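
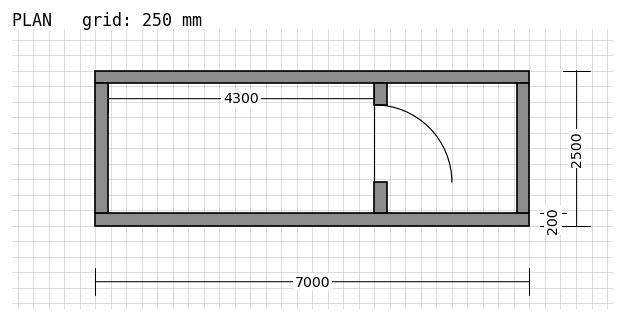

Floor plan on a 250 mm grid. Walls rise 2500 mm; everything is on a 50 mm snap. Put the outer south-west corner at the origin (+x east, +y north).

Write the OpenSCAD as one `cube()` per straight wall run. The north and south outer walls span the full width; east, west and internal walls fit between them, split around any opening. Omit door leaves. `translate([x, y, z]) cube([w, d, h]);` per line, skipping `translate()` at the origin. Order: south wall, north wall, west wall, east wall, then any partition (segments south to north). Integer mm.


cube([7000, 200, 2500]);
translate([0, 2300, 0]) cube([7000, 200, 2500]);
translate([0, 200, 0]) cube([200, 2100, 2500]);
translate([6800, 200, 0]) cube([200, 2100, 2500]);
translate([4500, 200, 0]) cube([200, 500, 2500]);
translate([4500, 1950, 0]) cube([200, 350, 2500]);


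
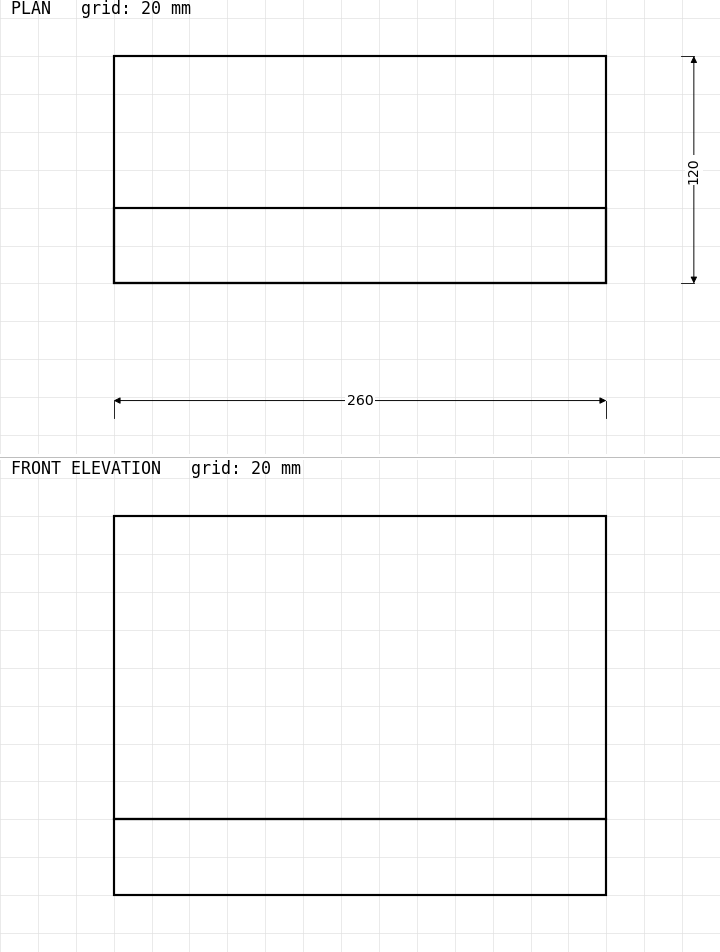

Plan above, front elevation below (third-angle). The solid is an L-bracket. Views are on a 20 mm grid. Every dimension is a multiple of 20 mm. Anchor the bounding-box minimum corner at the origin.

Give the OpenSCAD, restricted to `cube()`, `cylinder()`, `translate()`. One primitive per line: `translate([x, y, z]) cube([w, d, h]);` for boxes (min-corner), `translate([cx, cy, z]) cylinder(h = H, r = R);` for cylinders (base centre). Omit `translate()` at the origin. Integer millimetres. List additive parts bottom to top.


cube([260, 120, 40]);
translate([0, 0, 40]) cube([260, 40, 160]);


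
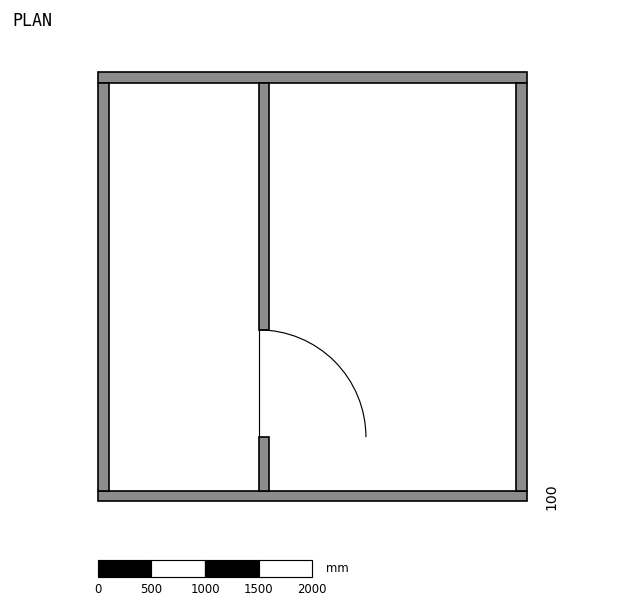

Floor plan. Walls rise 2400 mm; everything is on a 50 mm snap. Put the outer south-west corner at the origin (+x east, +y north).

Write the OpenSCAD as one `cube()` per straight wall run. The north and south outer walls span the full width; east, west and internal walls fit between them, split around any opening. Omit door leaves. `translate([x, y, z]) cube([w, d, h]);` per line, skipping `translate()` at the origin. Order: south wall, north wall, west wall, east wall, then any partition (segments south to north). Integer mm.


cube([4000, 100, 2400]);
translate([0, 3900, 0]) cube([4000, 100, 2400]);
translate([0, 100, 0]) cube([100, 3800, 2400]);
translate([3900, 100, 0]) cube([100, 3800, 2400]);
translate([1500, 100, 0]) cube([100, 500, 2400]);
translate([1500, 1600, 0]) cube([100, 2300, 2400]);


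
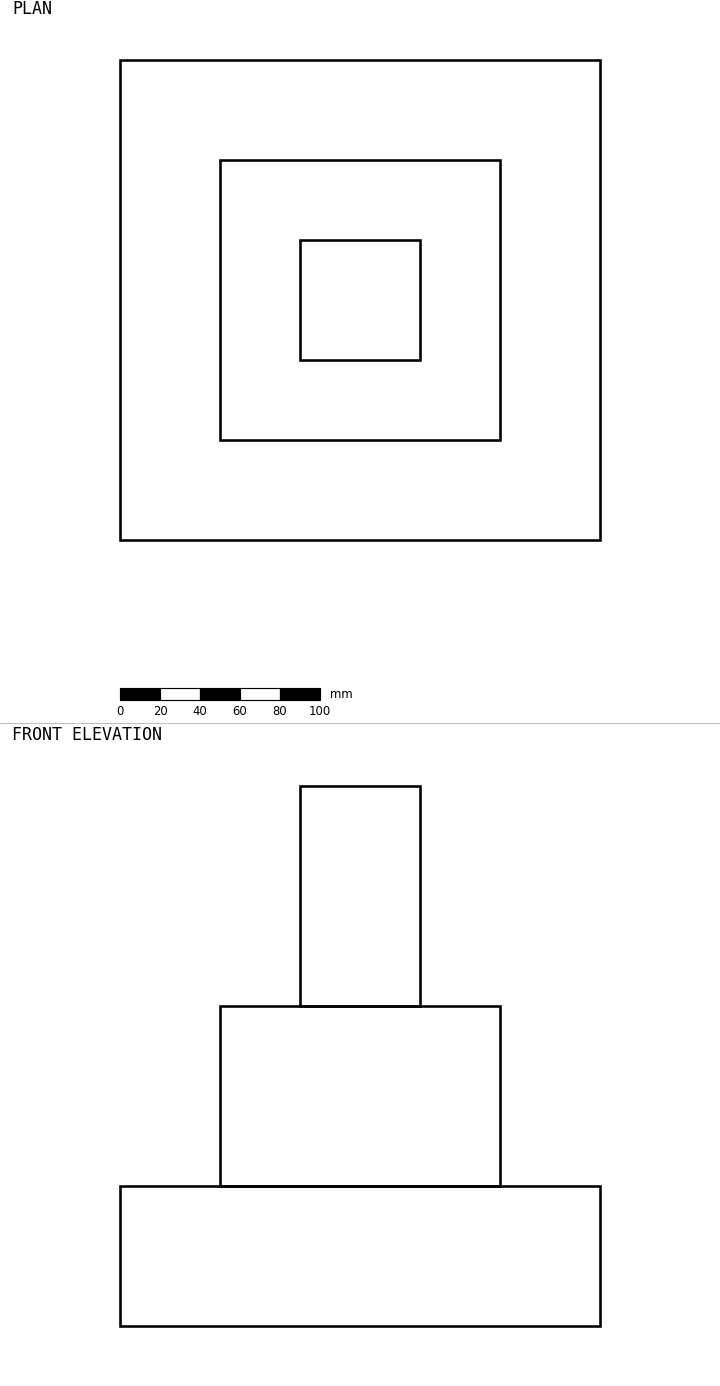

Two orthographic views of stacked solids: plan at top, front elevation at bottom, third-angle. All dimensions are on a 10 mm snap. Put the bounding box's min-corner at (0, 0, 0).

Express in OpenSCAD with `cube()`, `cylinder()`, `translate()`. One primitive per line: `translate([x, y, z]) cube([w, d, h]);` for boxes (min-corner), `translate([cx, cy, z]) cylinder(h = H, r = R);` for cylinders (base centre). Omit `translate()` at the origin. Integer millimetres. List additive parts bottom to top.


cube([240, 240, 70]);
translate([50, 50, 70]) cube([140, 140, 90]);
translate([90, 90, 160]) cube([60, 60, 110]);


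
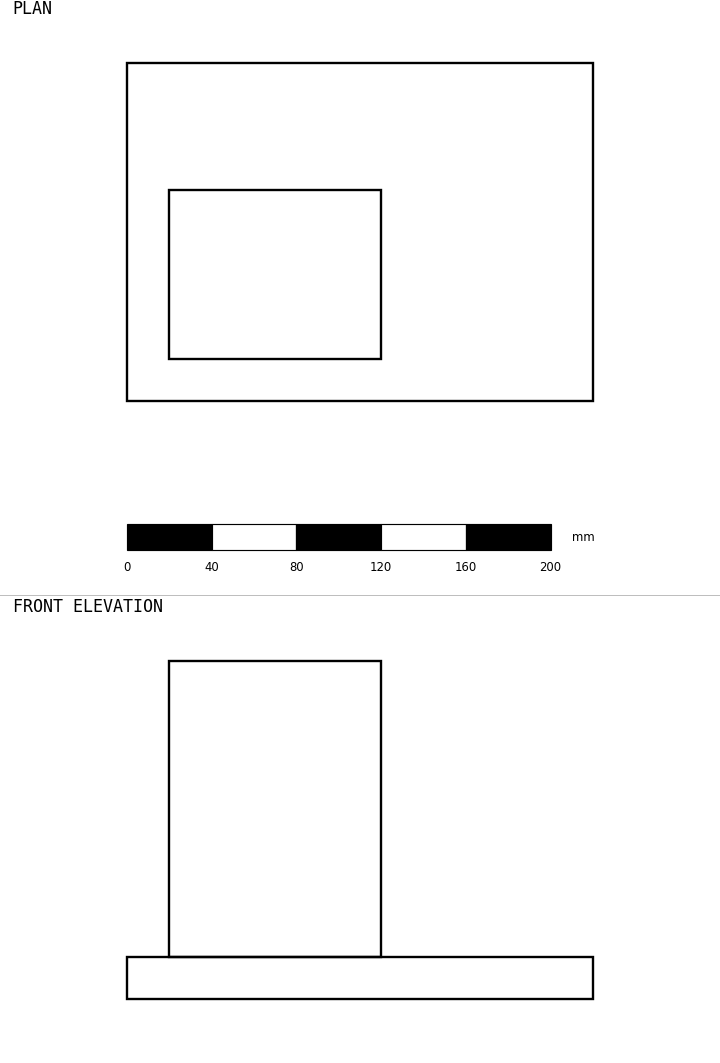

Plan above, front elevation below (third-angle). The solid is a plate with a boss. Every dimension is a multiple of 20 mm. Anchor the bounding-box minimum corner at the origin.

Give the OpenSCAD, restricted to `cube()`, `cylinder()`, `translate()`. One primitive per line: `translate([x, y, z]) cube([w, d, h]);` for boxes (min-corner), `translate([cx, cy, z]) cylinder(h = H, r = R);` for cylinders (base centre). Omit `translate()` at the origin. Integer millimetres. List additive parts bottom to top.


cube([220, 160, 20]);
translate([20, 20, 20]) cube([100, 80, 140]);


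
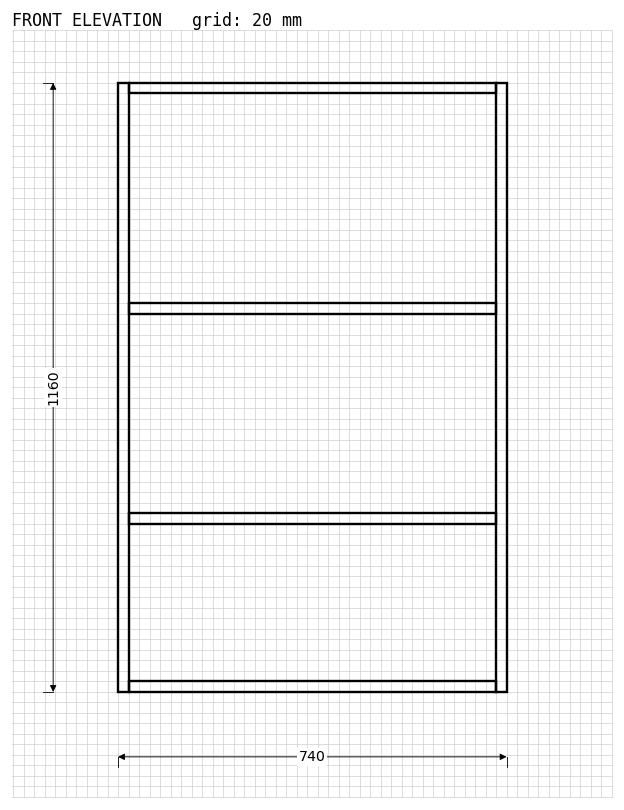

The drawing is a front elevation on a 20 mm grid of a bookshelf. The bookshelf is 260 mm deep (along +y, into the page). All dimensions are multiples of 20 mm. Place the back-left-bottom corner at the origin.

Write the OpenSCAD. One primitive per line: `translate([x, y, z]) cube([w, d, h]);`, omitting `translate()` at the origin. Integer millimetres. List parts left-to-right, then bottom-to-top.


cube([20, 260, 1160]);
translate([20, 0, 0]) cube([700, 260, 20]);
translate([20, 0, 320]) cube([700, 260, 20]);
translate([20, 0, 720]) cube([700, 260, 20]);
translate([20, 0, 1140]) cube([700, 260, 20]);
translate([720, 0, 0]) cube([20, 260, 1160]);


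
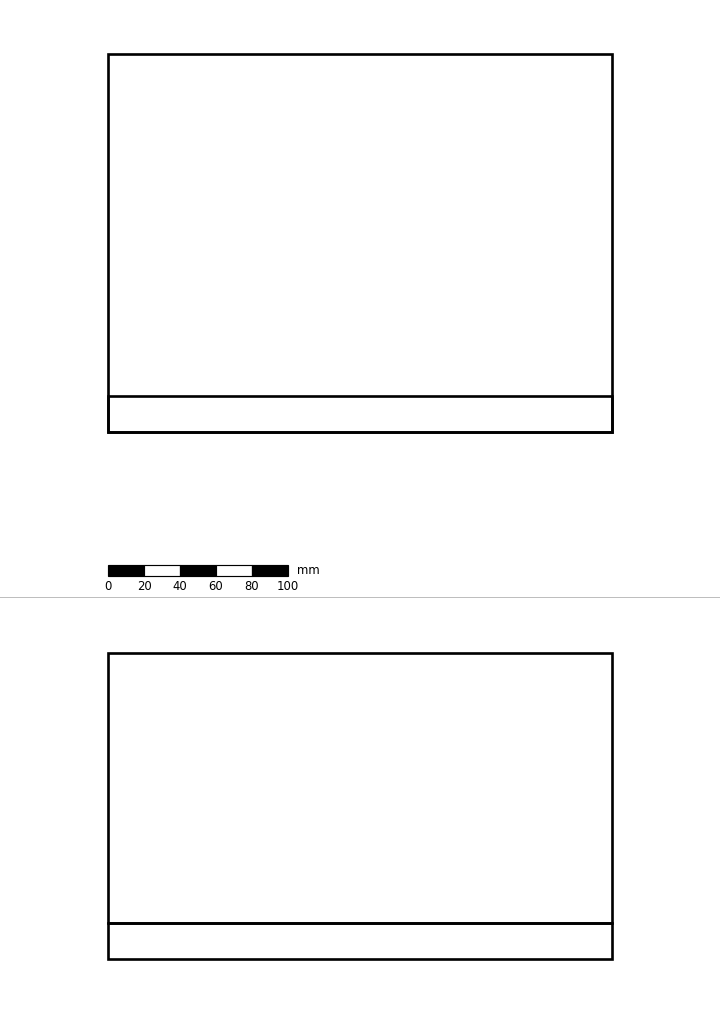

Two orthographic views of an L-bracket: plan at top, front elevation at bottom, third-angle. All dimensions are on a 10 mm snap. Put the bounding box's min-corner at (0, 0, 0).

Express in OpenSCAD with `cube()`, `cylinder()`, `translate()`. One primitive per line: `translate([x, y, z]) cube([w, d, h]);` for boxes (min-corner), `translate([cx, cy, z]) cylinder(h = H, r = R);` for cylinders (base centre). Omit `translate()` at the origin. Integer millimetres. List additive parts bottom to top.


cube([280, 210, 20]);
translate([0, 0, 20]) cube([280, 20, 150]);


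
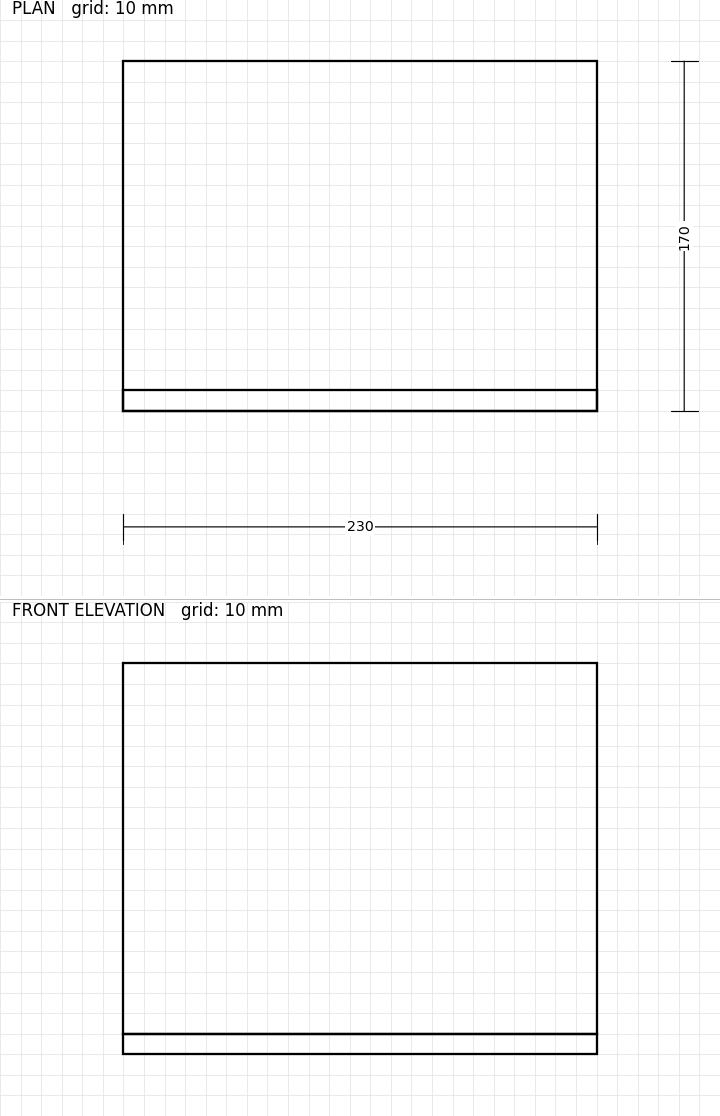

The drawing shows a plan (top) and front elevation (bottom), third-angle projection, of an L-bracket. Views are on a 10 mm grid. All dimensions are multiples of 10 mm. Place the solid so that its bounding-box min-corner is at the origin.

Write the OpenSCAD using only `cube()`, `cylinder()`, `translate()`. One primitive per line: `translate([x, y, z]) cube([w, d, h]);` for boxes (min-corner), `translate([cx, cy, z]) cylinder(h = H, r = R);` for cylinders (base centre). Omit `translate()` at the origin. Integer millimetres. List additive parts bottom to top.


cube([230, 170, 10]);
translate([0, 0, 10]) cube([230, 10, 180]);


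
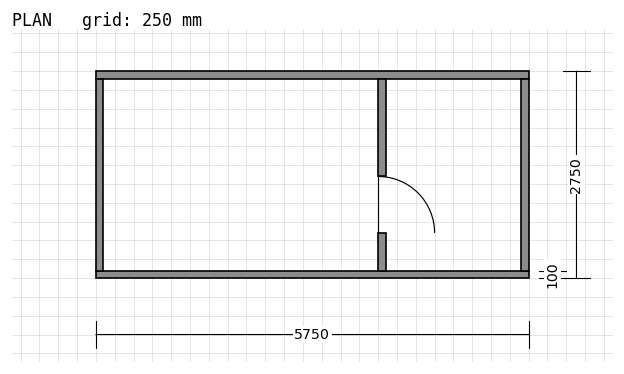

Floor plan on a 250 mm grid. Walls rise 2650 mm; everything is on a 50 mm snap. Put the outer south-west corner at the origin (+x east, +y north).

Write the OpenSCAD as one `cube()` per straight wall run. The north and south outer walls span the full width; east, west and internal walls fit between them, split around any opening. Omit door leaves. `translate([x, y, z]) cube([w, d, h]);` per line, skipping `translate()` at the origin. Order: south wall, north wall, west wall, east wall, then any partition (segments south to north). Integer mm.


cube([5750, 100, 2650]);
translate([0, 2650, 0]) cube([5750, 100, 2650]);
translate([0, 100, 0]) cube([100, 2550, 2650]);
translate([5650, 100, 0]) cube([100, 2550, 2650]);
translate([3750, 100, 0]) cube([100, 500, 2650]);
translate([3750, 1350, 0]) cube([100, 1300, 2650]);


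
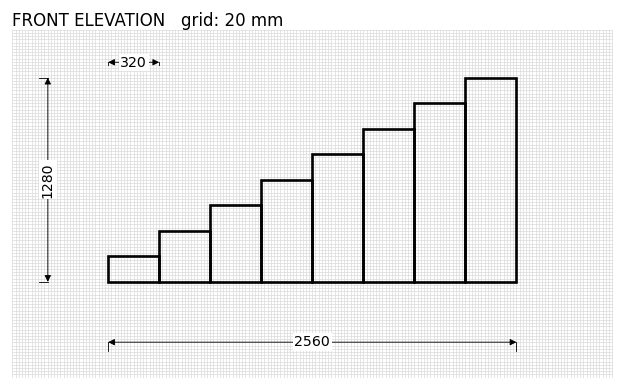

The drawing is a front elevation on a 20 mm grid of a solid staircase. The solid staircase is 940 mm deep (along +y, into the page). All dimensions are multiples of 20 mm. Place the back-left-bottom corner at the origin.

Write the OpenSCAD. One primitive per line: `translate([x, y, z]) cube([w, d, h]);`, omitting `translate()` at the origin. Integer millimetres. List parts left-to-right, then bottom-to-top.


cube([320, 940, 160]);
translate([320, 0, 0]) cube([320, 940, 320]);
translate([640, 0, 0]) cube([320, 940, 480]);
translate([960, 0, 0]) cube([320, 940, 640]);
translate([1280, 0, 0]) cube([320, 940, 800]);
translate([1600, 0, 0]) cube([320, 940, 960]);
translate([1920, 0, 0]) cube([320, 940, 1120]);
translate([2240, 0, 0]) cube([320, 940, 1280]);


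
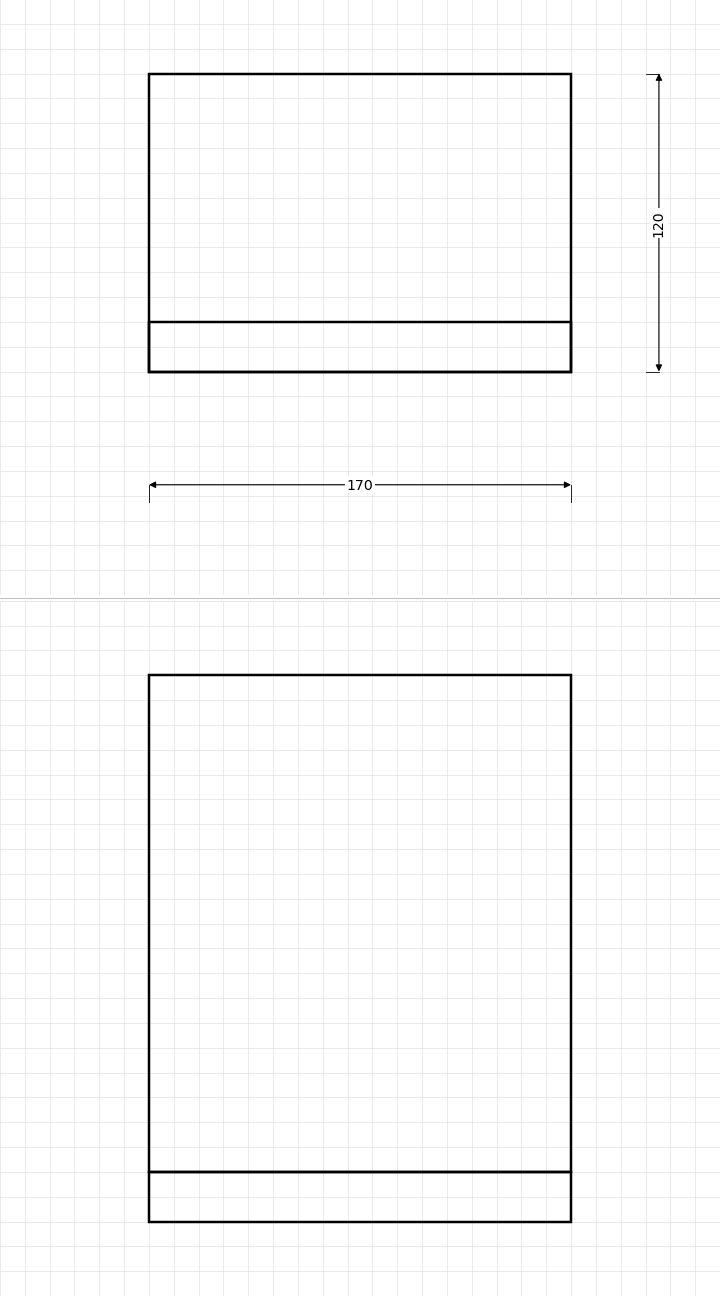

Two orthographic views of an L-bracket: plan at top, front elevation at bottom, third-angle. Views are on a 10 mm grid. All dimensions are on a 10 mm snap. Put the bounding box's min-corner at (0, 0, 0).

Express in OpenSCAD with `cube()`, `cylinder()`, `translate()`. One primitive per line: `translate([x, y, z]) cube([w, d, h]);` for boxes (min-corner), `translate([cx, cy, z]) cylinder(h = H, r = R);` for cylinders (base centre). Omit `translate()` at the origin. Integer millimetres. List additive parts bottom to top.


cube([170, 120, 20]);
translate([0, 0, 20]) cube([170, 20, 200]);


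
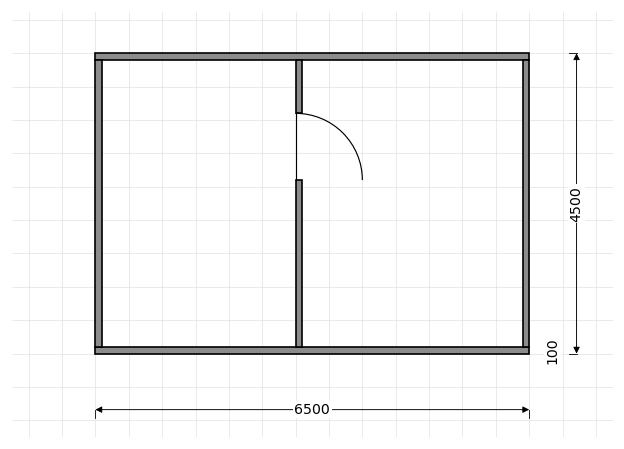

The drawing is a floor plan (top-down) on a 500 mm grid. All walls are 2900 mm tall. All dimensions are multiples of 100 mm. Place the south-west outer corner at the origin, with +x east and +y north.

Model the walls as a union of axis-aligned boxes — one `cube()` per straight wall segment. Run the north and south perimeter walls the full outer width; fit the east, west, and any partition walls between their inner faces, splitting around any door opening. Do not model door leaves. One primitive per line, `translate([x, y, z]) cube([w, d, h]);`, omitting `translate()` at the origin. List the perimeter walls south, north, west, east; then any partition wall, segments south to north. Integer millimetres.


cube([6500, 100, 2900]);
translate([0, 4400, 0]) cube([6500, 100, 2900]);
translate([0, 100, 0]) cube([100, 4300, 2900]);
translate([6400, 100, 0]) cube([100, 4300, 2900]);
translate([3000, 100, 0]) cube([100, 2500, 2900]);
translate([3000, 3600, 0]) cube([100, 800, 2900]);


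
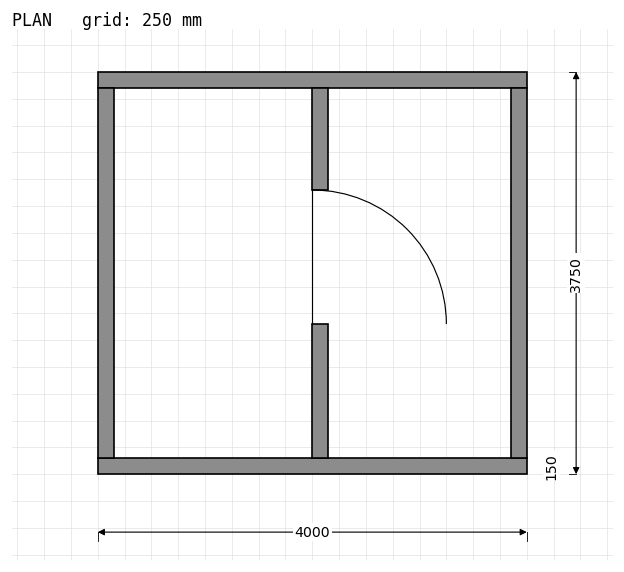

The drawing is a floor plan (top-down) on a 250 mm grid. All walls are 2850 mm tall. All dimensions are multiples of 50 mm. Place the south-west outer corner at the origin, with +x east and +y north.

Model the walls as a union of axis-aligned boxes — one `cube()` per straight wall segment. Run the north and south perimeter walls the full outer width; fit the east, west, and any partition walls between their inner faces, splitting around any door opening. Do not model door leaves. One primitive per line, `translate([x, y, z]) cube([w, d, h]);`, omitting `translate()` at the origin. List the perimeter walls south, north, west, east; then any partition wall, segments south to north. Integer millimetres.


cube([4000, 150, 2850]);
translate([0, 3600, 0]) cube([4000, 150, 2850]);
translate([0, 150, 0]) cube([150, 3450, 2850]);
translate([3850, 150, 0]) cube([150, 3450, 2850]);
translate([2000, 150, 0]) cube([150, 1250, 2850]);
translate([2000, 2650, 0]) cube([150, 950, 2850]);


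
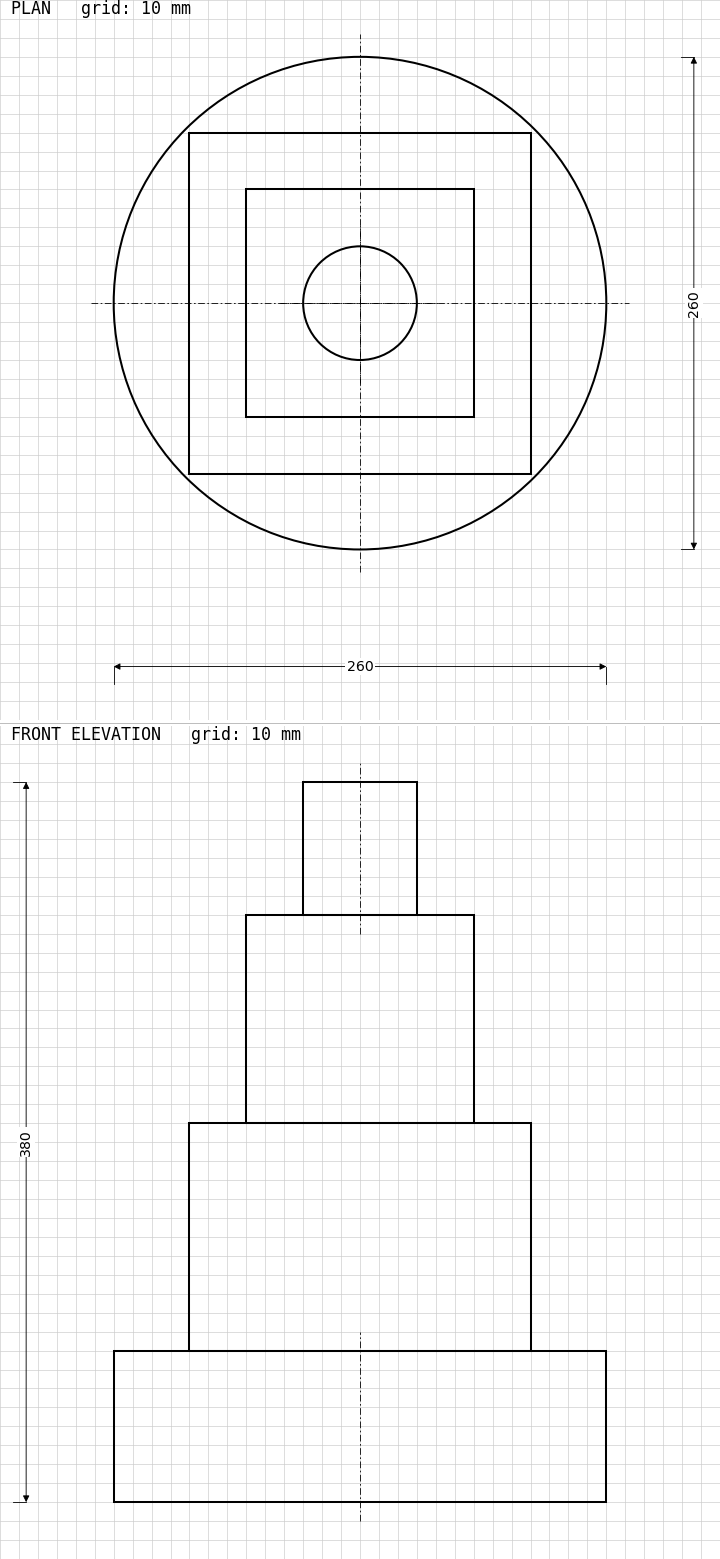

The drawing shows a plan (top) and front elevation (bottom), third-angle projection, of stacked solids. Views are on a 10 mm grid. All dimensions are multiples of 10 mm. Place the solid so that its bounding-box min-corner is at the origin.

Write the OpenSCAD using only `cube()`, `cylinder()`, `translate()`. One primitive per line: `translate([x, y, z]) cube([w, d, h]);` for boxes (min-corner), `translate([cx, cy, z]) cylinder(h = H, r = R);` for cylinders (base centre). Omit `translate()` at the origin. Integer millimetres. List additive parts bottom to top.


translate([130, 130, 0]) cylinder(h = 80, r = 130);
translate([40, 40, 80]) cube([180, 180, 120]);
translate([70, 70, 200]) cube([120, 120, 110]);
translate([130, 130, 310]) cylinder(h = 70, r = 30);


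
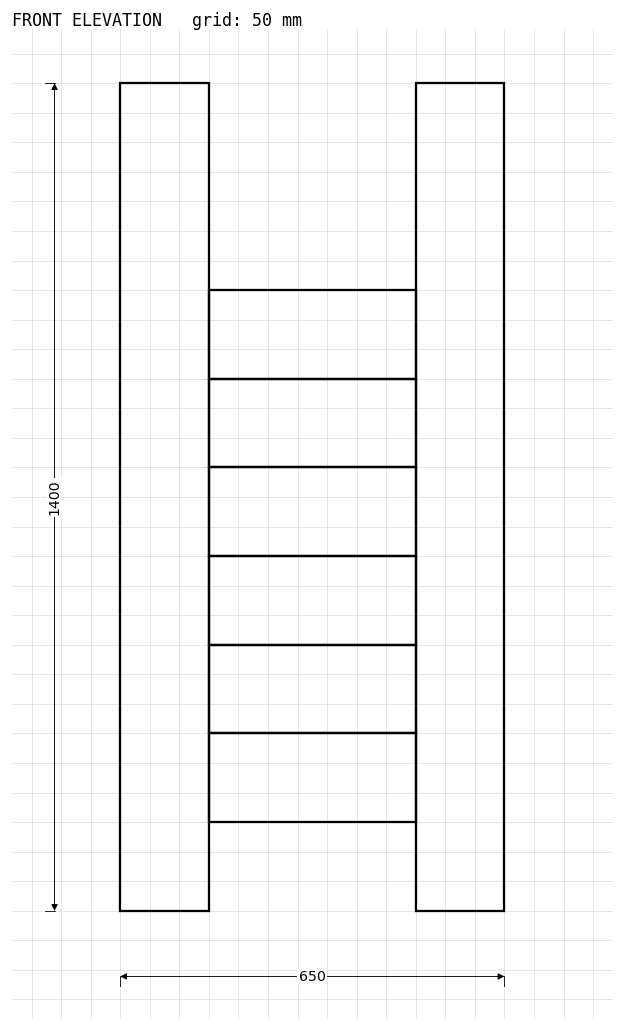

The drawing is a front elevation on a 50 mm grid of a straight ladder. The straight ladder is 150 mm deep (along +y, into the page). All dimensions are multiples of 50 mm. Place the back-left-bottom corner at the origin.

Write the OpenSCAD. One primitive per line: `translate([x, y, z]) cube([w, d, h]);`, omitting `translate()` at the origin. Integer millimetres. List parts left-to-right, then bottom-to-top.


cube([150, 150, 1400]);
translate([150, 0, 150]) cube([350, 150, 150]);
translate([150, 0, 300]) cube([350, 150, 150]);
translate([150, 0, 450]) cube([350, 150, 150]);
translate([150, 0, 600]) cube([350, 150, 150]);
translate([150, 0, 750]) cube([350, 150, 150]);
translate([150, 0, 900]) cube([350, 150, 150]);
translate([500, 0, 0]) cube([150, 150, 1400]);


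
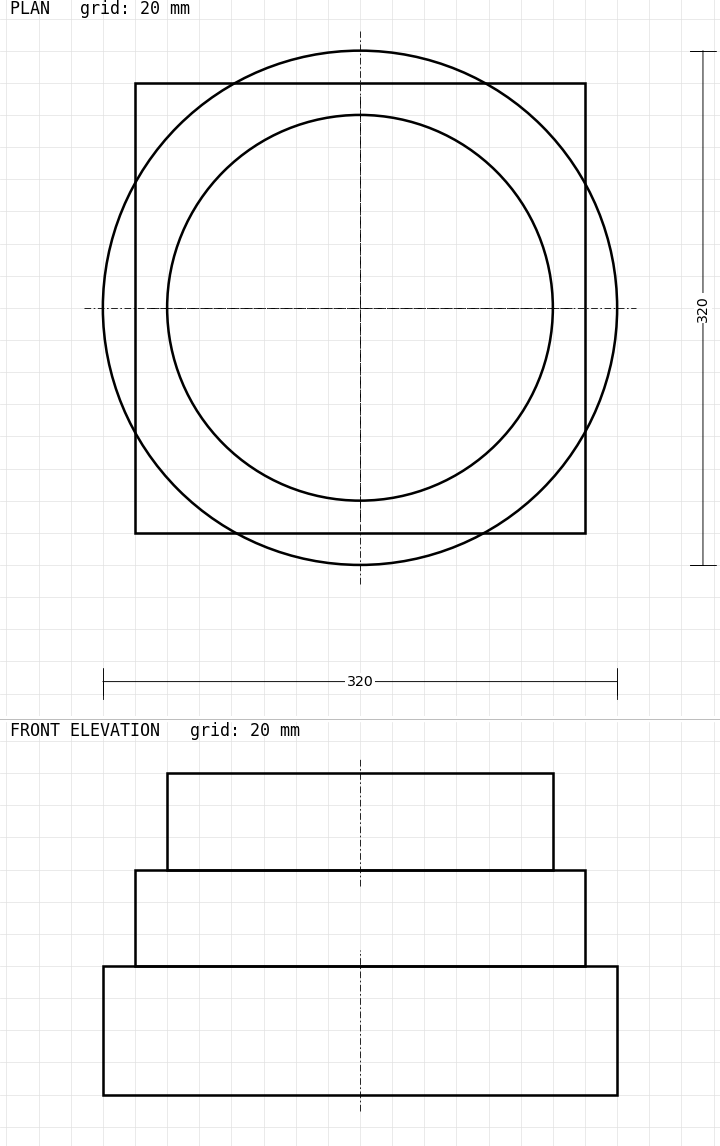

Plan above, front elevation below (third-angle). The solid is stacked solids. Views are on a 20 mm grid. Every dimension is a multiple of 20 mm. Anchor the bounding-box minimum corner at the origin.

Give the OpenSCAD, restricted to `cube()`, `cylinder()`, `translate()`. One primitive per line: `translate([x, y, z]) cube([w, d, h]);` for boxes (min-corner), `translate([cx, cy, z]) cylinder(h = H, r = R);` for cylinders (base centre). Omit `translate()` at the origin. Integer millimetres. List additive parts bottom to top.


translate([160, 160, 0]) cylinder(h = 80, r = 160);
translate([20, 20, 80]) cube([280, 280, 60]);
translate([160, 160, 140]) cylinder(h = 60, r = 120);


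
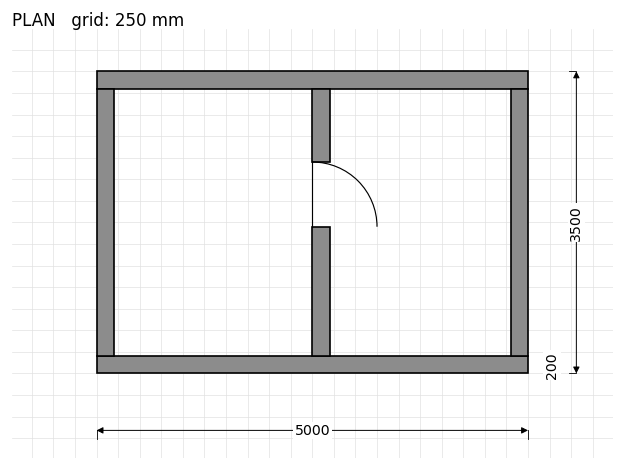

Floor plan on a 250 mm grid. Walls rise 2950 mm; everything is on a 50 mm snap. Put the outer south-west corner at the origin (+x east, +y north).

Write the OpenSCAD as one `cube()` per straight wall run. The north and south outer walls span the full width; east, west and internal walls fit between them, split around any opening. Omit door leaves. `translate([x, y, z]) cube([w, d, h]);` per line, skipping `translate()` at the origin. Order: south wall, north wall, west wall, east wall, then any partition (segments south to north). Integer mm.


cube([5000, 200, 2950]);
translate([0, 3300, 0]) cube([5000, 200, 2950]);
translate([0, 200, 0]) cube([200, 3100, 2950]);
translate([4800, 200, 0]) cube([200, 3100, 2950]);
translate([2500, 200, 0]) cube([200, 1500, 2950]);
translate([2500, 2450, 0]) cube([200, 850, 2950]);


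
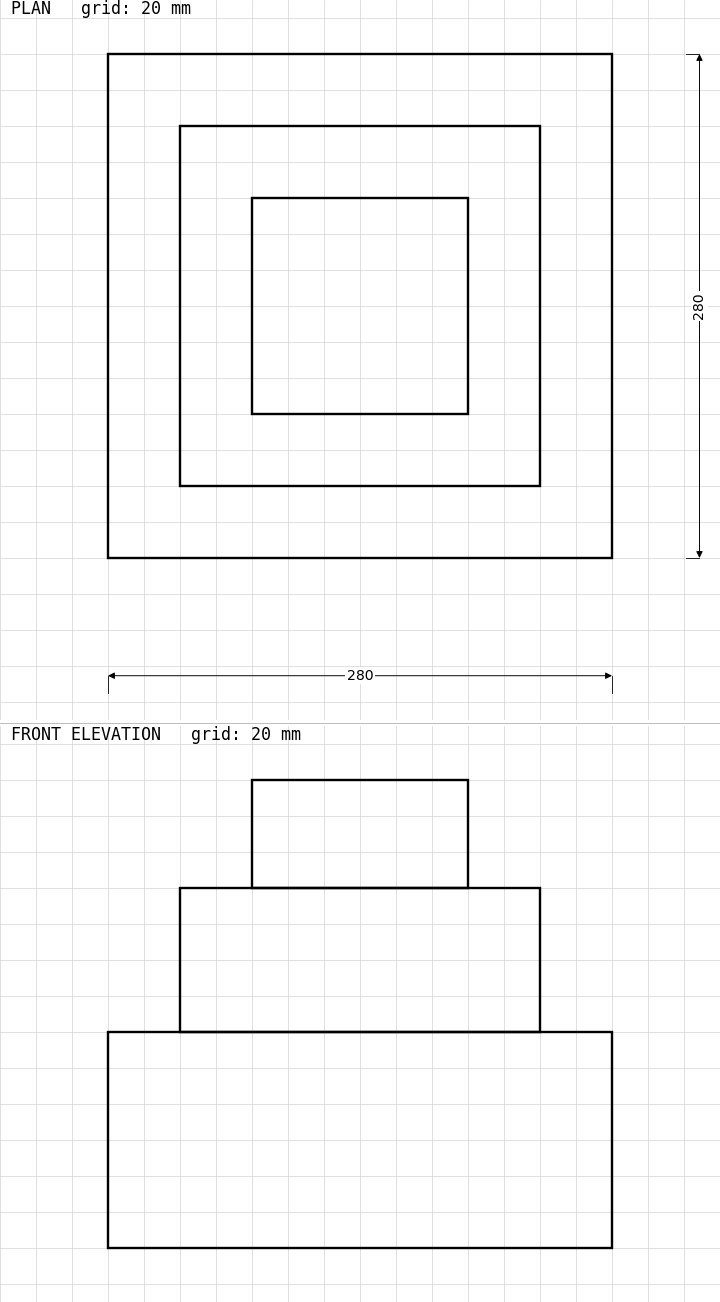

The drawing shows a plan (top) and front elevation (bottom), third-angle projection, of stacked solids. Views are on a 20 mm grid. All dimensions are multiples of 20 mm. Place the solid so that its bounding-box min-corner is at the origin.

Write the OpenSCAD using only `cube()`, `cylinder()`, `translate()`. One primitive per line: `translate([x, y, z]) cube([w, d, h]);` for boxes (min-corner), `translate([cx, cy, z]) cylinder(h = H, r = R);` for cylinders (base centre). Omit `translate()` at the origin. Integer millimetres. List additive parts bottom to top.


cube([280, 280, 120]);
translate([40, 40, 120]) cube([200, 200, 80]);
translate([80, 80, 200]) cube([120, 120, 60]);


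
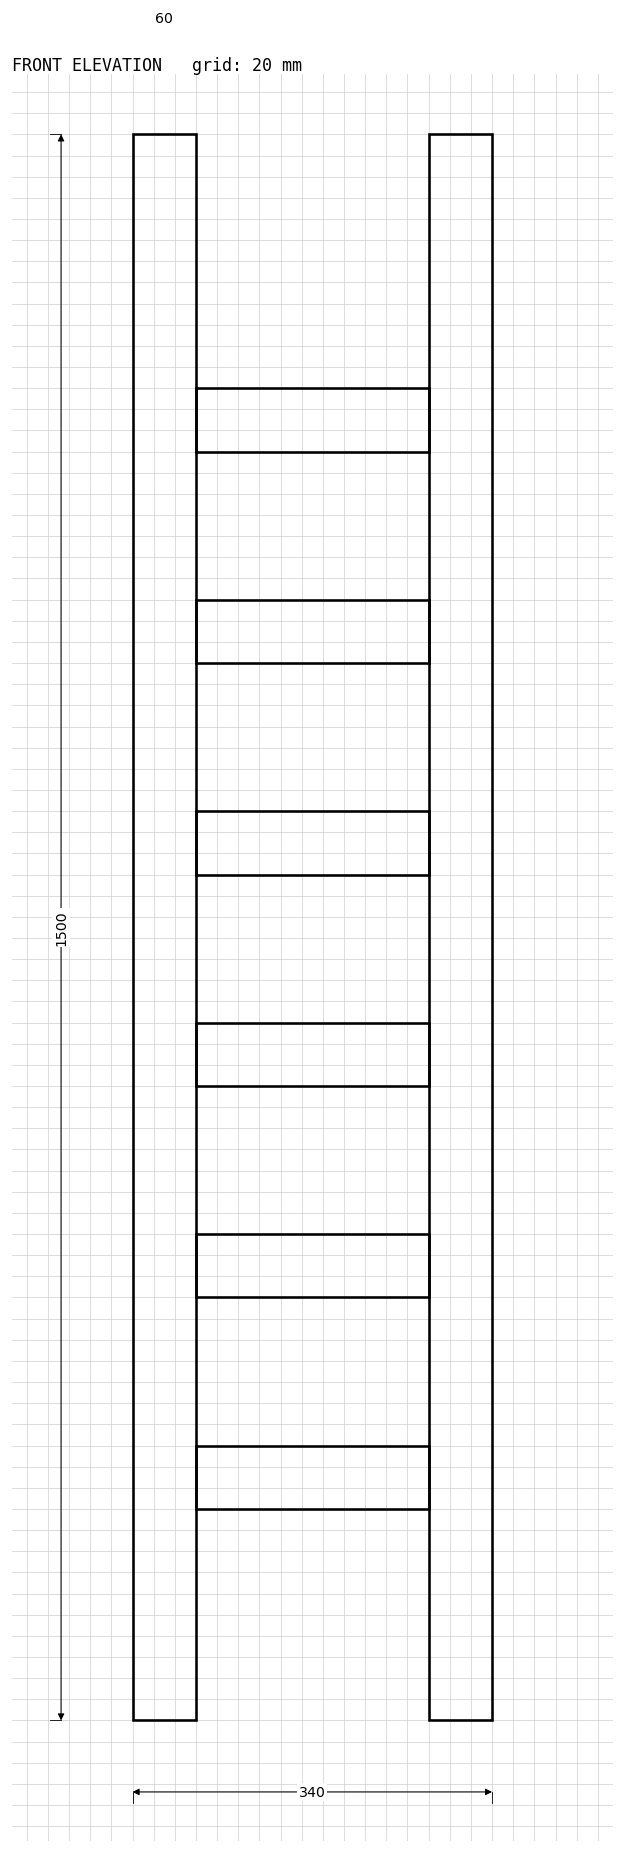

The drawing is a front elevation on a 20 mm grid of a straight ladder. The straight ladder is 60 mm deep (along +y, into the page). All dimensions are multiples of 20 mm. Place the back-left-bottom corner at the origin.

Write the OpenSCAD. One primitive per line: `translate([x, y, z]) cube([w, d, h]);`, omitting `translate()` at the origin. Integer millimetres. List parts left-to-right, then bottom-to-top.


cube([60, 60, 1500]);
translate([60, 0, 200]) cube([220, 60, 60]);
translate([60, 0, 400]) cube([220, 60, 60]);
translate([60, 0, 600]) cube([220, 60, 60]);
translate([60, 0, 800]) cube([220, 60, 60]);
translate([60, 0, 1000]) cube([220, 60, 60]);
translate([60, 0, 1200]) cube([220, 60, 60]);
translate([280, 0, 0]) cube([60, 60, 1500]);


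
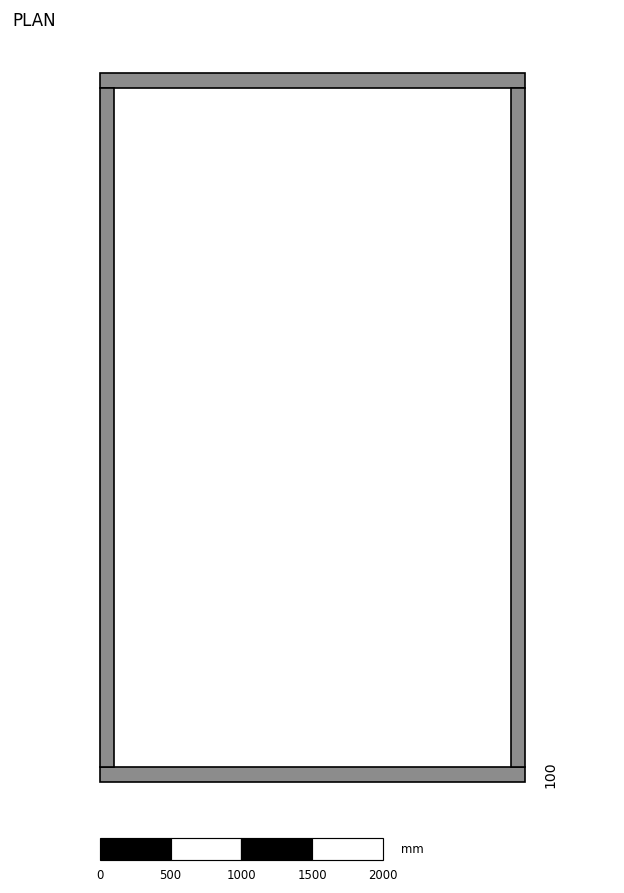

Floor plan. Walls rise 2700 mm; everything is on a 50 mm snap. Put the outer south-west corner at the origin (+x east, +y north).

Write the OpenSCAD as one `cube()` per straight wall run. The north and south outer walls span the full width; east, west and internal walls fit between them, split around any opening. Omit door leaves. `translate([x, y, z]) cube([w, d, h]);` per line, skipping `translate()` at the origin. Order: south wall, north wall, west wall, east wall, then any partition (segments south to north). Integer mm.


cube([3000, 100, 2700]);
translate([0, 4900, 0]) cube([3000, 100, 2700]);
translate([0, 100, 0]) cube([100, 4800, 2700]);
translate([2900, 100, 0]) cube([100, 4800, 2700]);


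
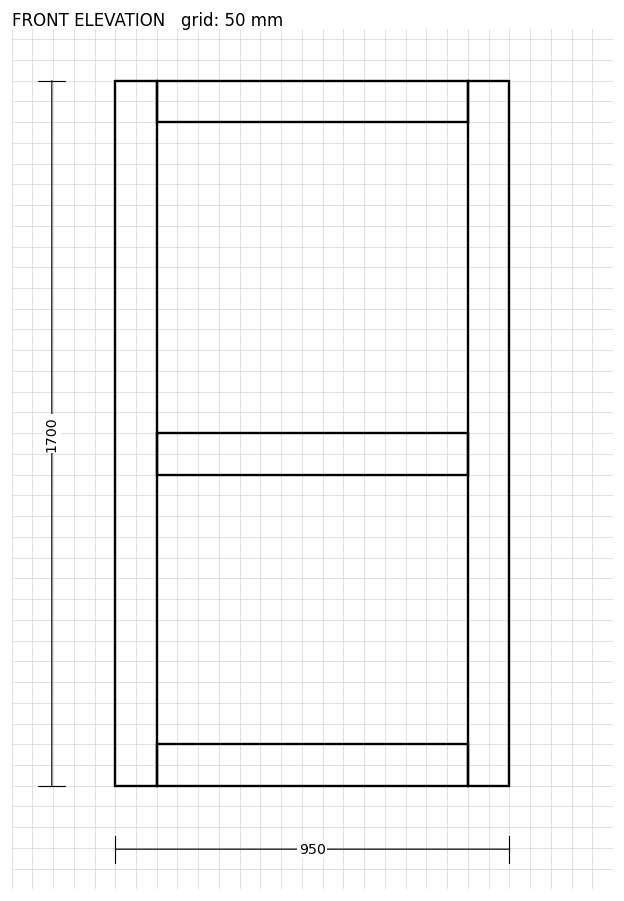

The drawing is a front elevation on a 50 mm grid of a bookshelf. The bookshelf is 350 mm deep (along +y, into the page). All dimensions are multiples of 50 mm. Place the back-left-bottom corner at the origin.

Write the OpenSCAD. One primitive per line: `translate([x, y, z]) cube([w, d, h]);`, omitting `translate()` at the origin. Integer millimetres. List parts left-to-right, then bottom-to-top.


cube([100, 350, 1700]);
translate([100, 0, 0]) cube([750, 350, 100]);
translate([100, 0, 750]) cube([750, 350, 100]);
translate([100, 0, 1600]) cube([750, 350, 100]);
translate([850, 0, 0]) cube([100, 350, 1700]);


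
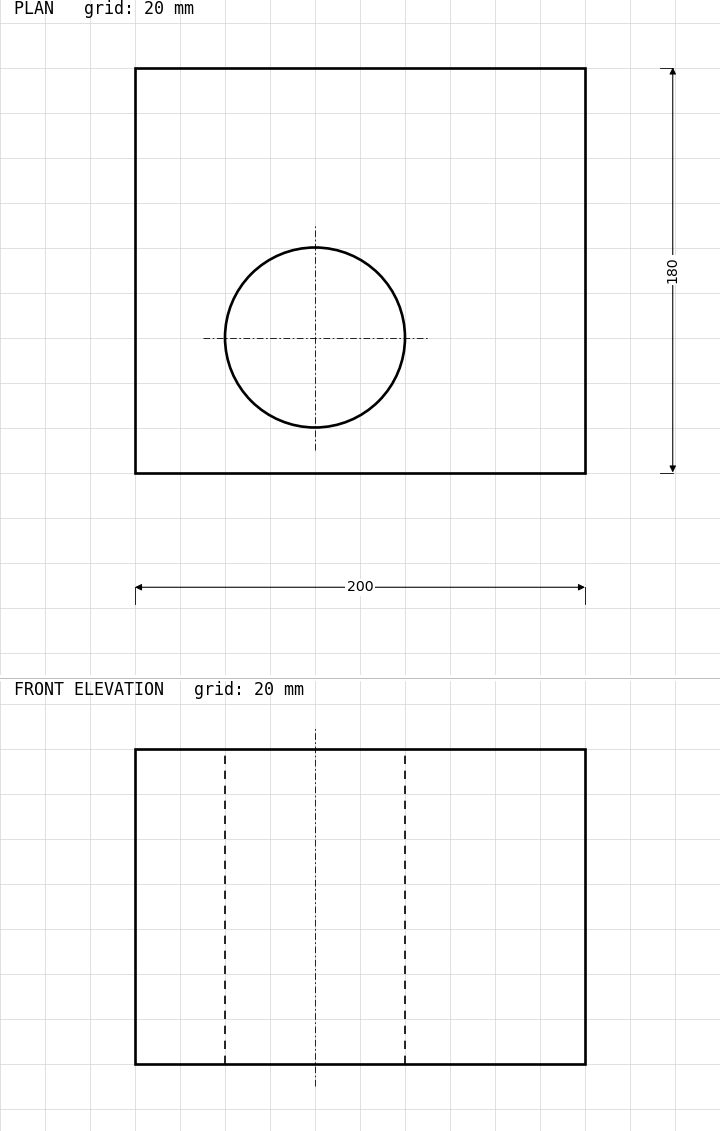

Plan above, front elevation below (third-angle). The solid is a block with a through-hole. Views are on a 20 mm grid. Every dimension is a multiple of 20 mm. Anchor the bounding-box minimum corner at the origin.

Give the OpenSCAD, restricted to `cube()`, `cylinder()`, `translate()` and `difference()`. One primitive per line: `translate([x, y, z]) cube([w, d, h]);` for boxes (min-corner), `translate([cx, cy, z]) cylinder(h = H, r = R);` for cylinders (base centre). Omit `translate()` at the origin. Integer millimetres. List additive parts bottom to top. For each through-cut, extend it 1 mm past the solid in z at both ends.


difference() {
  cube([200, 180, 140]);
  translate([80, 60, -1]) cylinder(h = 142, r = 40);
}


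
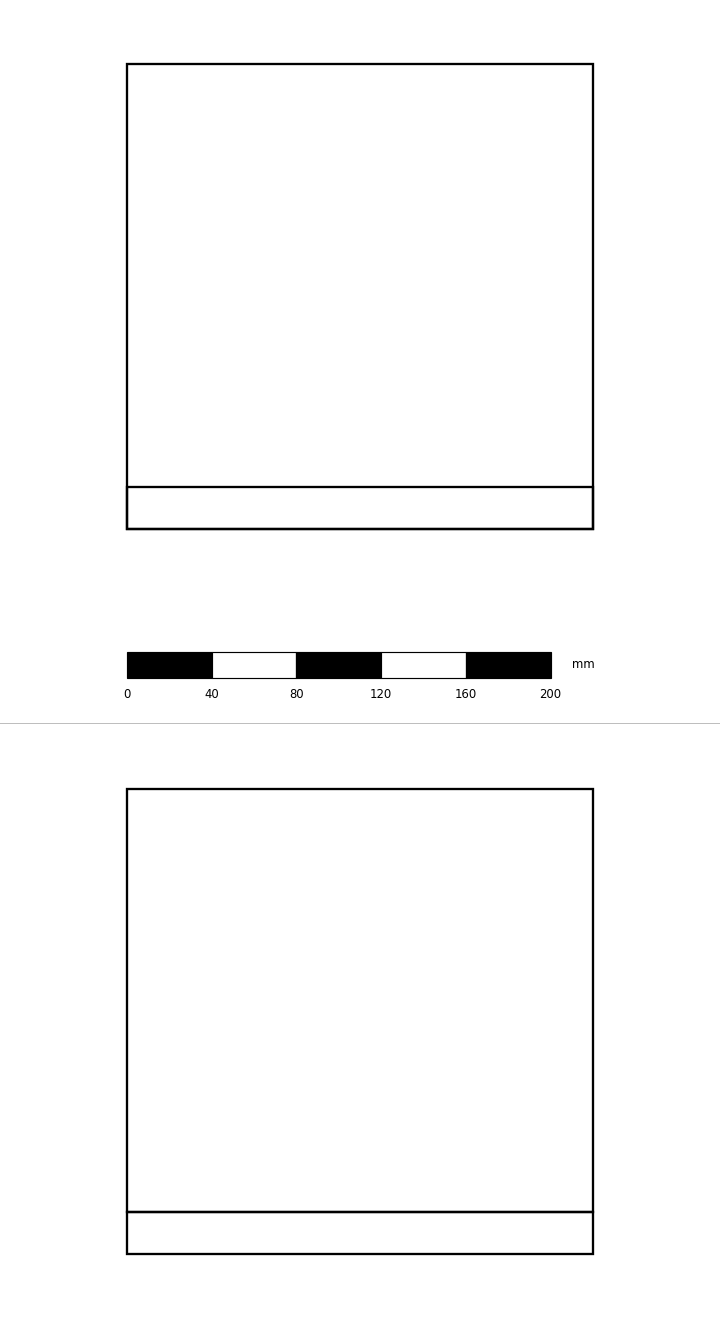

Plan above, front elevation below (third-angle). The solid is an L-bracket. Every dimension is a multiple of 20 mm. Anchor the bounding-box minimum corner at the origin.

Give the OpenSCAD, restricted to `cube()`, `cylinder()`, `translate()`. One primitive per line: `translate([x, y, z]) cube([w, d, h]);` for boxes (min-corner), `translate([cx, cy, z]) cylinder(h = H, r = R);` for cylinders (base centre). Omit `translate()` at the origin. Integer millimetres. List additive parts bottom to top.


cube([220, 220, 20]);
translate([0, 0, 20]) cube([220, 20, 200]);


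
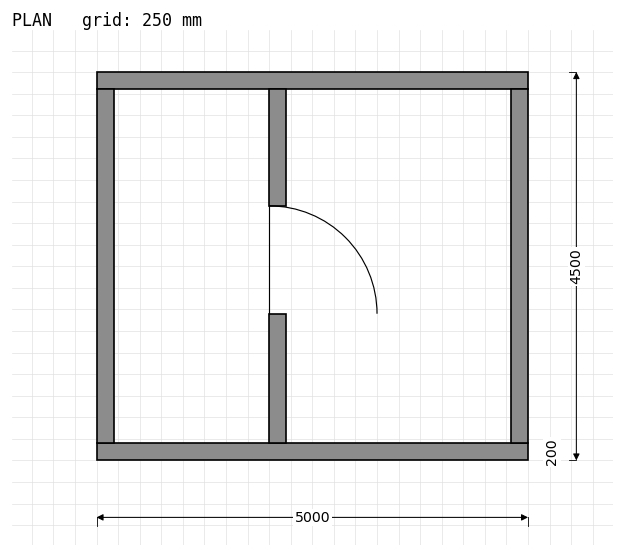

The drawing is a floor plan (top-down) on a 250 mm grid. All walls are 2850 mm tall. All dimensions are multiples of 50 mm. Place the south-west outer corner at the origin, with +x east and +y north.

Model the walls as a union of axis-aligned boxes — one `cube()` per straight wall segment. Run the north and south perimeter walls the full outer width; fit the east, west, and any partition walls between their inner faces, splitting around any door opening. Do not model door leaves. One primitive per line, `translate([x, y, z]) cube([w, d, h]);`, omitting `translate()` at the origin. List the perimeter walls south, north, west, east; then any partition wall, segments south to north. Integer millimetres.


cube([5000, 200, 2850]);
translate([0, 4300, 0]) cube([5000, 200, 2850]);
translate([0, 200, 0]) cube([200, 4100, 2850]);
translate([4800, 200, 0]) cube([200, 4100, 2850]);
translate([2000, 200, 0]) cube([200, 1500, 2850]);
translate([2000, 2950, 0]) cube([200, 1350, 2850]);


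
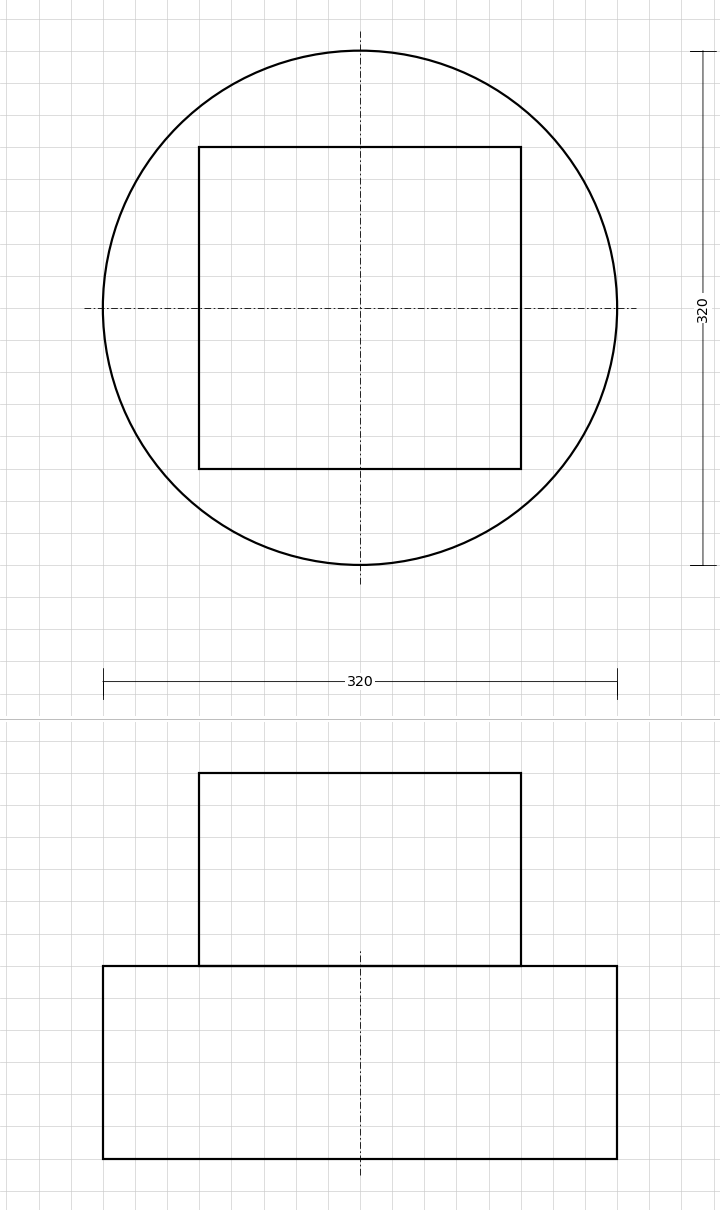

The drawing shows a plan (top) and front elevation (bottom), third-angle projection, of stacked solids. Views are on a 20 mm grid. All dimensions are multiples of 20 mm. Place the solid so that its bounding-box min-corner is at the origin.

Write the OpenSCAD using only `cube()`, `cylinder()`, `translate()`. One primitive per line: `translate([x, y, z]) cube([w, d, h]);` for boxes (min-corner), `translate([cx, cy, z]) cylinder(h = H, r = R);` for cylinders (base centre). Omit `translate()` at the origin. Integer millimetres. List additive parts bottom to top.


translate([160, 160, 0]) cylinder(h = 120, r = 160);
translate([60, 60, 120]) cube([200, 200, 120]);


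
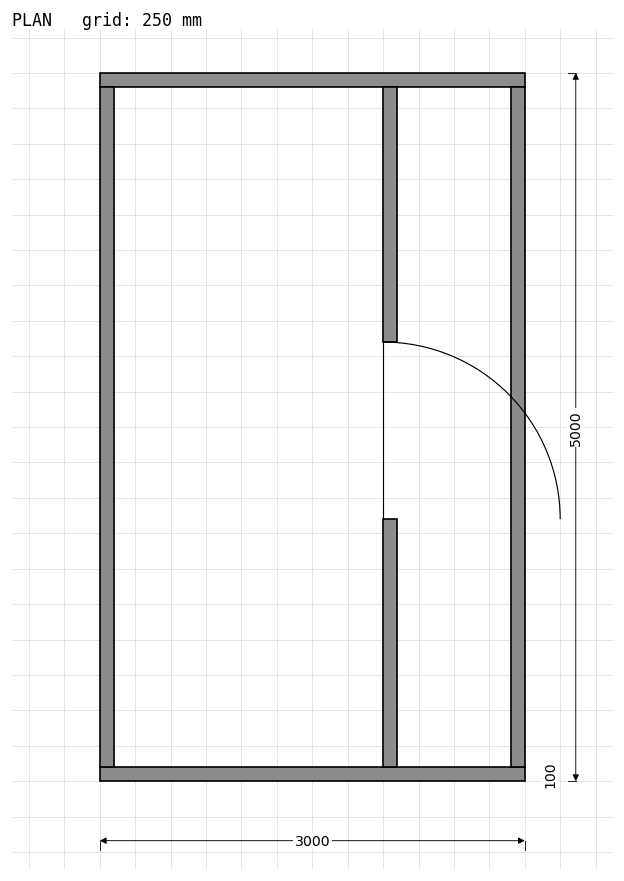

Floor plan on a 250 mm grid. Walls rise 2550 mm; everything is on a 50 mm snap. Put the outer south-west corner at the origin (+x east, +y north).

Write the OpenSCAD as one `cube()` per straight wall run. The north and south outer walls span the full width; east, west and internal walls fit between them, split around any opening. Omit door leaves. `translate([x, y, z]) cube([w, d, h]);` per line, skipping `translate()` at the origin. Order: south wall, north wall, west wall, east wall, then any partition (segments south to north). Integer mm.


cube([3000, 100, 2550]);
translate([0, 4900, 0]) cube([3000, 100, 2550]);
translate([0, 100, 0]) cube([100, 4800, 2550]);
translate([2900, 100, 0]) cube([100, 4800, 2550]);
translate([2000, 100, 0]) cube([100, 1750, 2550]);
translate([2000, 3100, 0]) cube([100, 1800, 2550]);


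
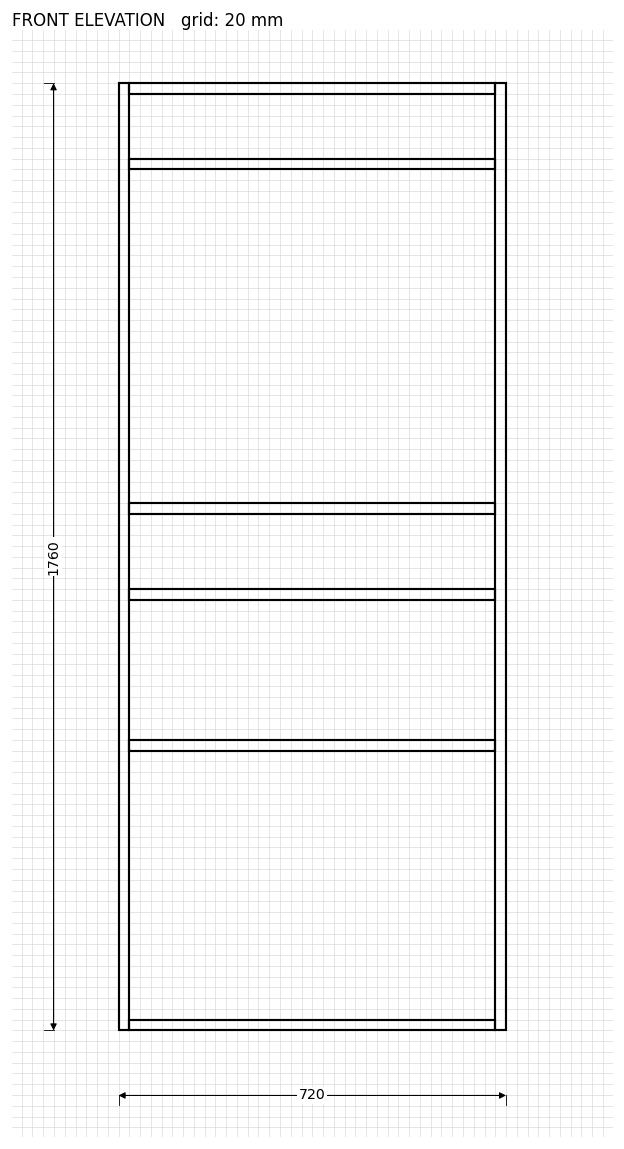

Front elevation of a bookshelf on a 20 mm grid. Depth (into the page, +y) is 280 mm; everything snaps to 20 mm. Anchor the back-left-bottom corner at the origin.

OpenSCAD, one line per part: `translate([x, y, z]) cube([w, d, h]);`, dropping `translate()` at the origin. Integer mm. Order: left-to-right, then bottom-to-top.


cube([20, 280, 1760]);
translate([20, 0, 0]) cube([680, 280, 20]);
translate([20, 0, 520]) cube([680, 280, 20]);
translate([20, 0, 800]) cube([680, 280, 20]);
translate([20, 0, 960]) cube([680, 280, 20]);
translate([20, 0, 1600]) cube([680, 280, 20]);
translate([20, 0, 1740]) cube([680, 280, 20]);
translate([700, 0, 0]) cube([20, 280, 1760]);


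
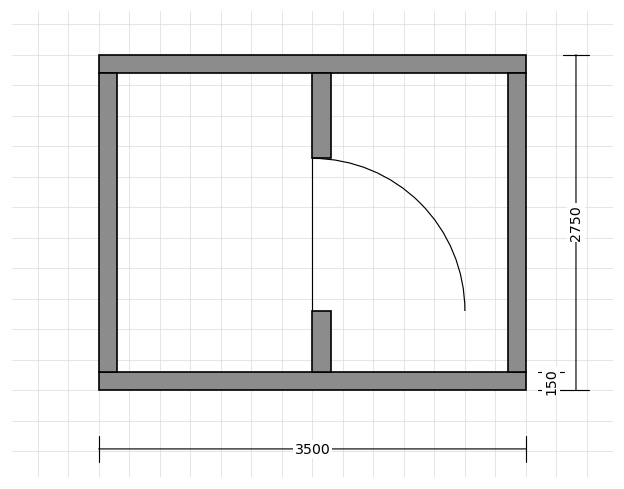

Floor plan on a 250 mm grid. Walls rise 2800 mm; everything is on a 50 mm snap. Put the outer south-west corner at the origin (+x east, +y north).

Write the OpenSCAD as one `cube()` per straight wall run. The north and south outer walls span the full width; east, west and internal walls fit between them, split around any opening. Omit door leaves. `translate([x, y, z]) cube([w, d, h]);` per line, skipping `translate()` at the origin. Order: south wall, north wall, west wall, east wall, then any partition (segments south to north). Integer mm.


cube([3500, 150, 2800]);
translate([0, 2600, 0]) cube([3500, 150, 2800]);
translate([0, 150, 0]) cube([150, 2450, 2800]);
translate([3350, 150, 0]) cube([150, 2450, 2800]);
translate([1750, 150, 0]) cube([150, 500, 2800]);
translate([1750, 1900, 0]) cube([150, 700, 2800]);


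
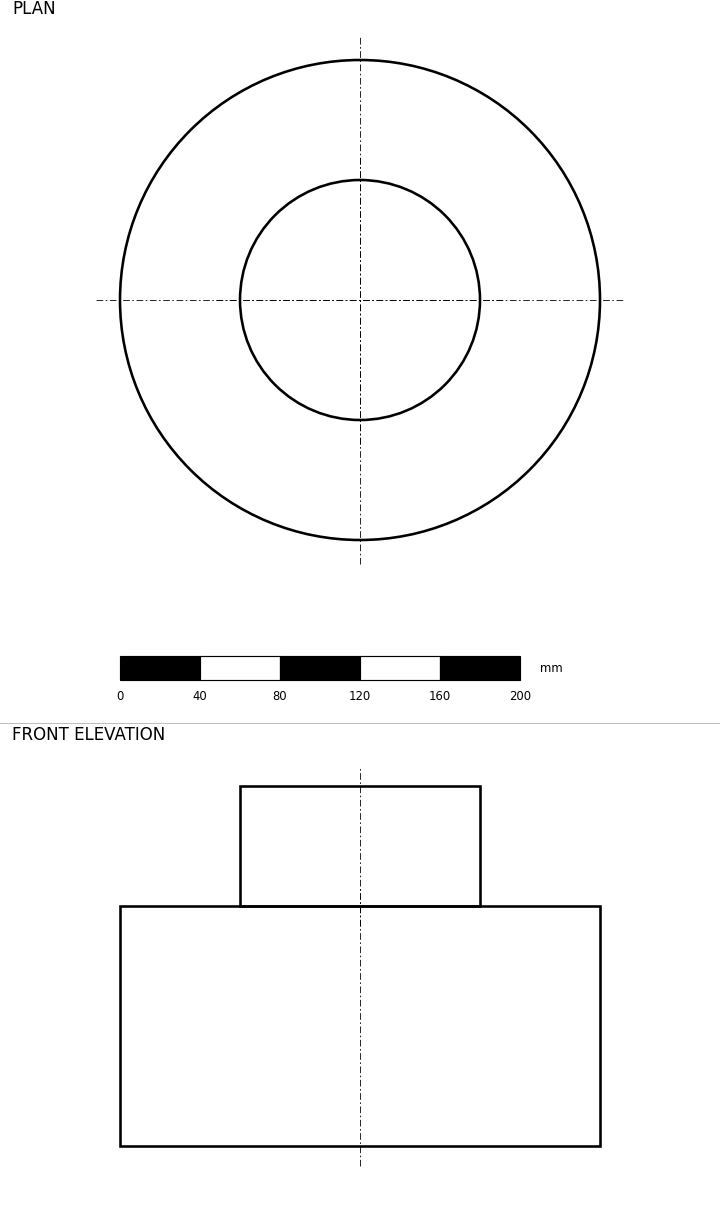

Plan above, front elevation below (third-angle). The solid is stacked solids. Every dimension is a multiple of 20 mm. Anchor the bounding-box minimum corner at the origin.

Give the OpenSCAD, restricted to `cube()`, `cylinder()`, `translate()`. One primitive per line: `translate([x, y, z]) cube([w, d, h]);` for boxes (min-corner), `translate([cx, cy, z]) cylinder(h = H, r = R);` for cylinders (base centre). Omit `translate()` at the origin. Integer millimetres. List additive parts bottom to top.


translate([120, 120, 0]) cylinder(h = 120, r = 120);
translate([120, 120, 120]) cylinder(h = 60, r = 60);


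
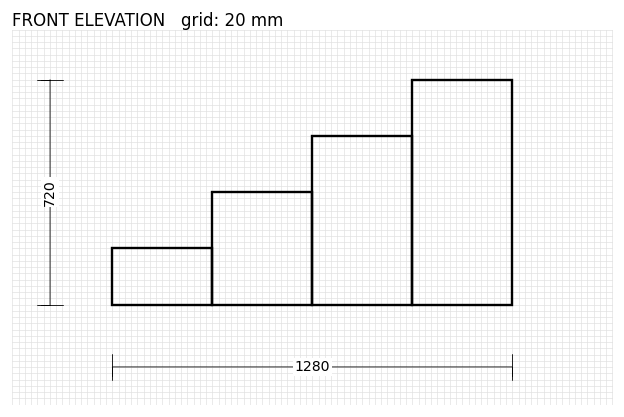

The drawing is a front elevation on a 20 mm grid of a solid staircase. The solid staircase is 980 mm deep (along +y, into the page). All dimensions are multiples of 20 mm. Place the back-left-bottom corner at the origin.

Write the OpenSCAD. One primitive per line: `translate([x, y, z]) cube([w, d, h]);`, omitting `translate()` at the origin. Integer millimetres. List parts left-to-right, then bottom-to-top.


cube([320, 980, 180]);
translate([320, 0, 0]) cube([320, 980, 360]);
translate([640, 0, 0]) cube([320, 980, 540]);
translate([960, 0, 0]) cube([320, 980, 720]);


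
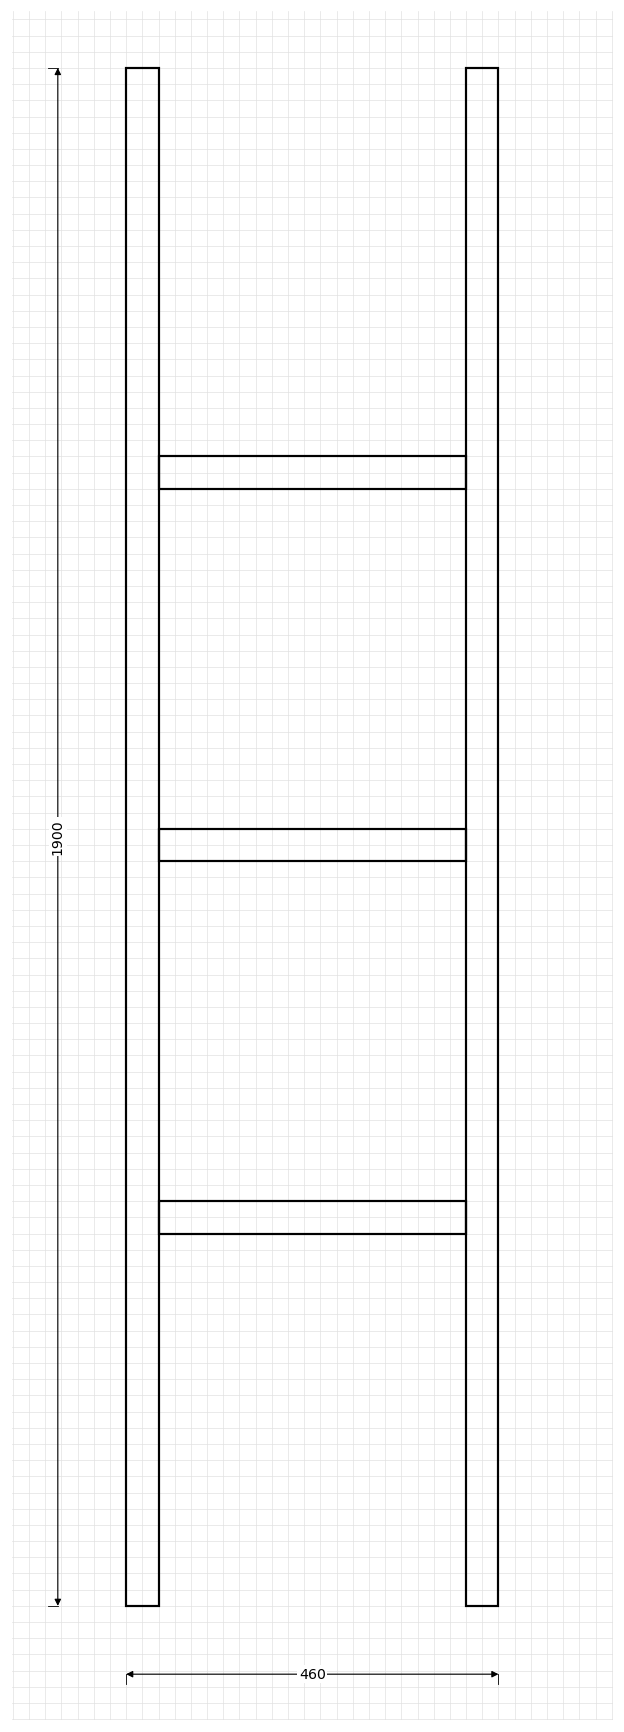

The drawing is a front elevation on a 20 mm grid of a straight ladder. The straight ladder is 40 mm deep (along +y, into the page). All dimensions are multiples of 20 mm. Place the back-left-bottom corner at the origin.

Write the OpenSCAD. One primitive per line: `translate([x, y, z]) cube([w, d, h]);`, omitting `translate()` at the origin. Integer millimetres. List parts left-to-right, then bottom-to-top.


cube([40, 40, 1900]);
translate([40, 0, 460]) cube([380, 40, 40]);
translate([40, 0, 920]) cube([380, 40, 40]);
translate([40, 0, 1380]) cube([380, 40, 40]);
translate([420, 0, 0]) cube([40, 40, 1900]);


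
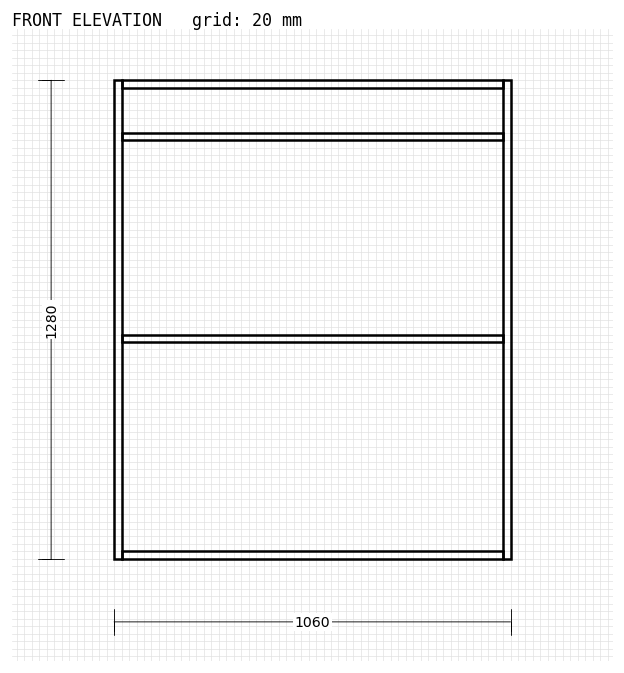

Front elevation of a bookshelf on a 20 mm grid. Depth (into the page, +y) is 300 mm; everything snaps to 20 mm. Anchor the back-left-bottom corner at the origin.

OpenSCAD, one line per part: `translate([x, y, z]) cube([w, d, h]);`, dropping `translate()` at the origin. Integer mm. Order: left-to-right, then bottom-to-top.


cube([20, 300, 1280]);
translate([20, 0, 0]) cube([1020, 300, 20]);
translate([20, 0, 580]) cube([1020, 300, 20]);
translate([20, 0, 1120]) cube([1020, 300, 20]);
translate([20, 0, 1260]) cube([1020, 300, 20]);
translate([1040, 0, 0]) cube([20, 300, 1280]);


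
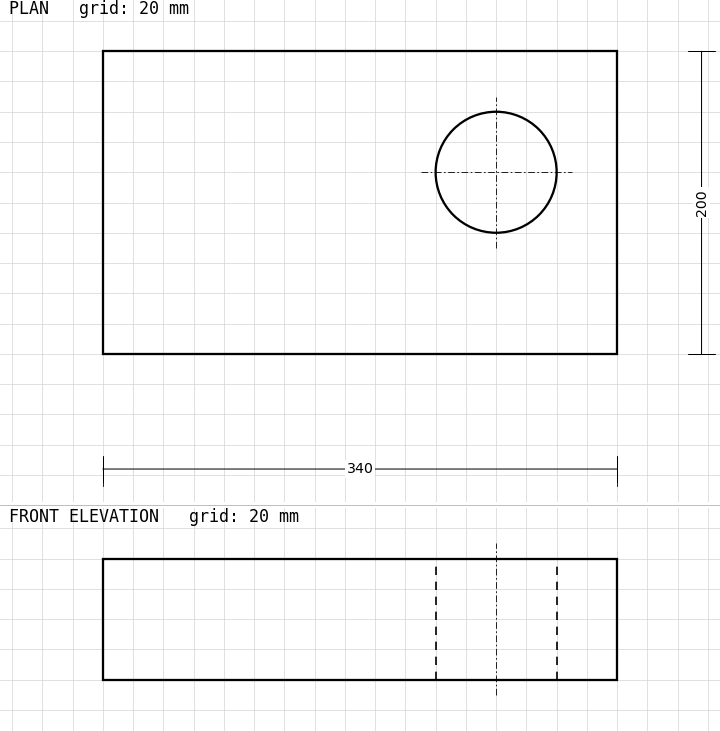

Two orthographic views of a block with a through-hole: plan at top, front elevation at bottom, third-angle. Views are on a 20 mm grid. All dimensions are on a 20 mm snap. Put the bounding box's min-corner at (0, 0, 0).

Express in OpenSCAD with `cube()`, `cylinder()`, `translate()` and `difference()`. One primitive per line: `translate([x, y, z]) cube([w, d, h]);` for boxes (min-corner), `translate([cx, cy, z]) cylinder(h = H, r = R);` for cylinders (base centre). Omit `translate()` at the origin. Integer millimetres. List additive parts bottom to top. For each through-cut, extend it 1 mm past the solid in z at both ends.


difference() {
  cube([340, 200, 80]);
  translate([260, 120, -1]) cylinder(h = 82, r = 40);
}


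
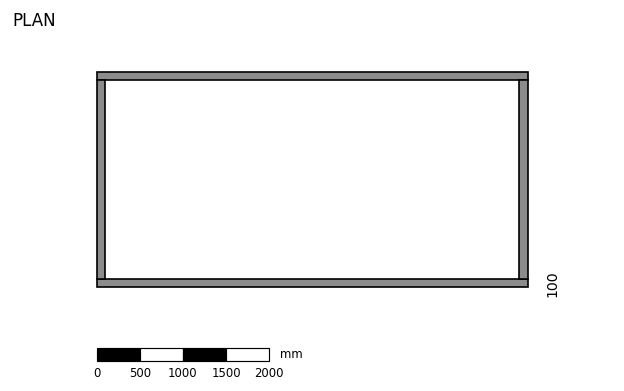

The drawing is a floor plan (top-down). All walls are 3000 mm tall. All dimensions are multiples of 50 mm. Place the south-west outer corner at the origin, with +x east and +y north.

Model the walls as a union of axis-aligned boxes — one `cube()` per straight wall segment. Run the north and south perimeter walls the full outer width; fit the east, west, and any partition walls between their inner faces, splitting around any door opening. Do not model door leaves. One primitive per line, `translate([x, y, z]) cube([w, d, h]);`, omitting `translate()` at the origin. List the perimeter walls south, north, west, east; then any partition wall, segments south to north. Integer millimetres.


cube([5000, 100, 3000]);
translate([0, 2400, 0]) cube([5000, 100, 3000]);
translate([0, 100, 0]) cube([100, 2300, 3000]);
translate([4900, 100, 0]) cube([100, 2300, 3000]);


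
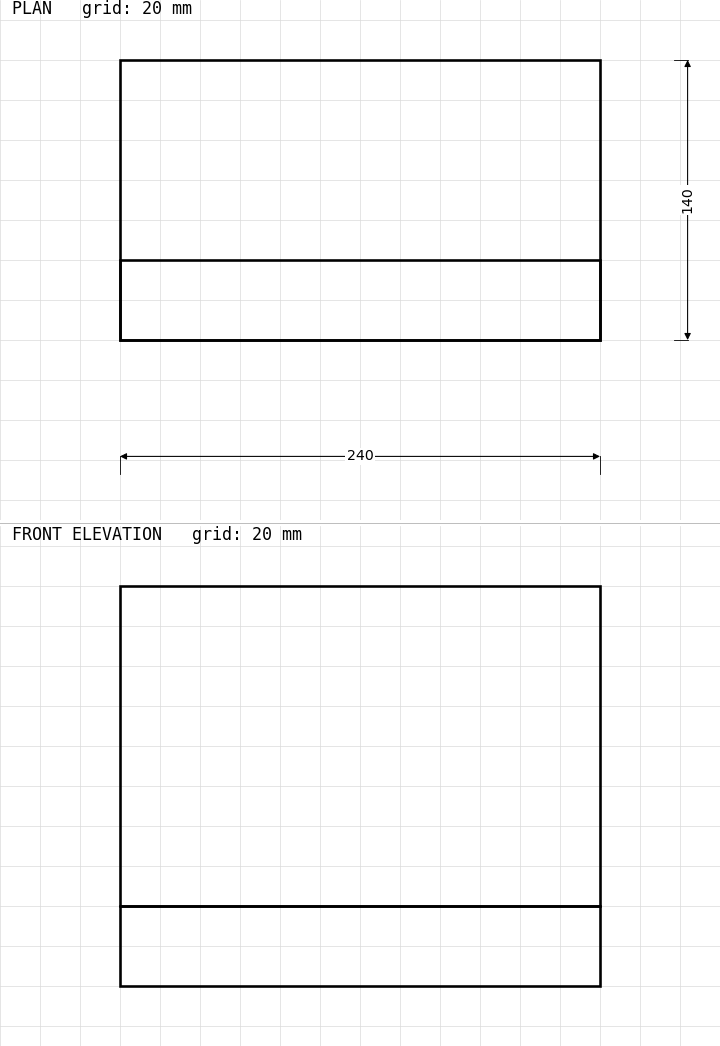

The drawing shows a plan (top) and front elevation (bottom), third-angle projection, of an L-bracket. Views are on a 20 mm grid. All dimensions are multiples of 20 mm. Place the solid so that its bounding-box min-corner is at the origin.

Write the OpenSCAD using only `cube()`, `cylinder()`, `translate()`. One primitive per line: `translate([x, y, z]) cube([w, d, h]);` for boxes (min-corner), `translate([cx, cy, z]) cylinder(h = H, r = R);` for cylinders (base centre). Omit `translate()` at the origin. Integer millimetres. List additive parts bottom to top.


cube([240, 140, 40]);
translate([0, 0, 40]) cube([240, 40, 160]);
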